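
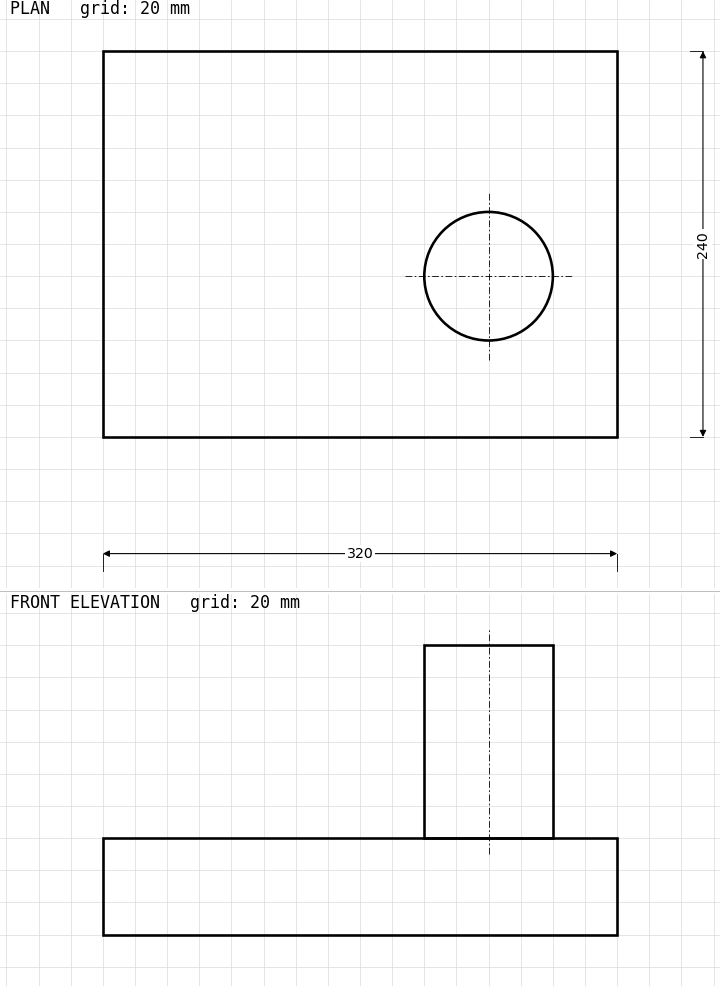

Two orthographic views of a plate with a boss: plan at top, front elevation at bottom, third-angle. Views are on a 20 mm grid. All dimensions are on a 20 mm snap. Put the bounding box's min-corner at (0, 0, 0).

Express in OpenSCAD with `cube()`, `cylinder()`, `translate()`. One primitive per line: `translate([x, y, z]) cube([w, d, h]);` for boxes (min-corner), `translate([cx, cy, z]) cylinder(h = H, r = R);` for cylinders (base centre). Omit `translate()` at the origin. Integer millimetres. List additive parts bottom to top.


cube([320, 240, 60]);
translate([240, 100, 60]) cylinder(h = 120, r = 40);


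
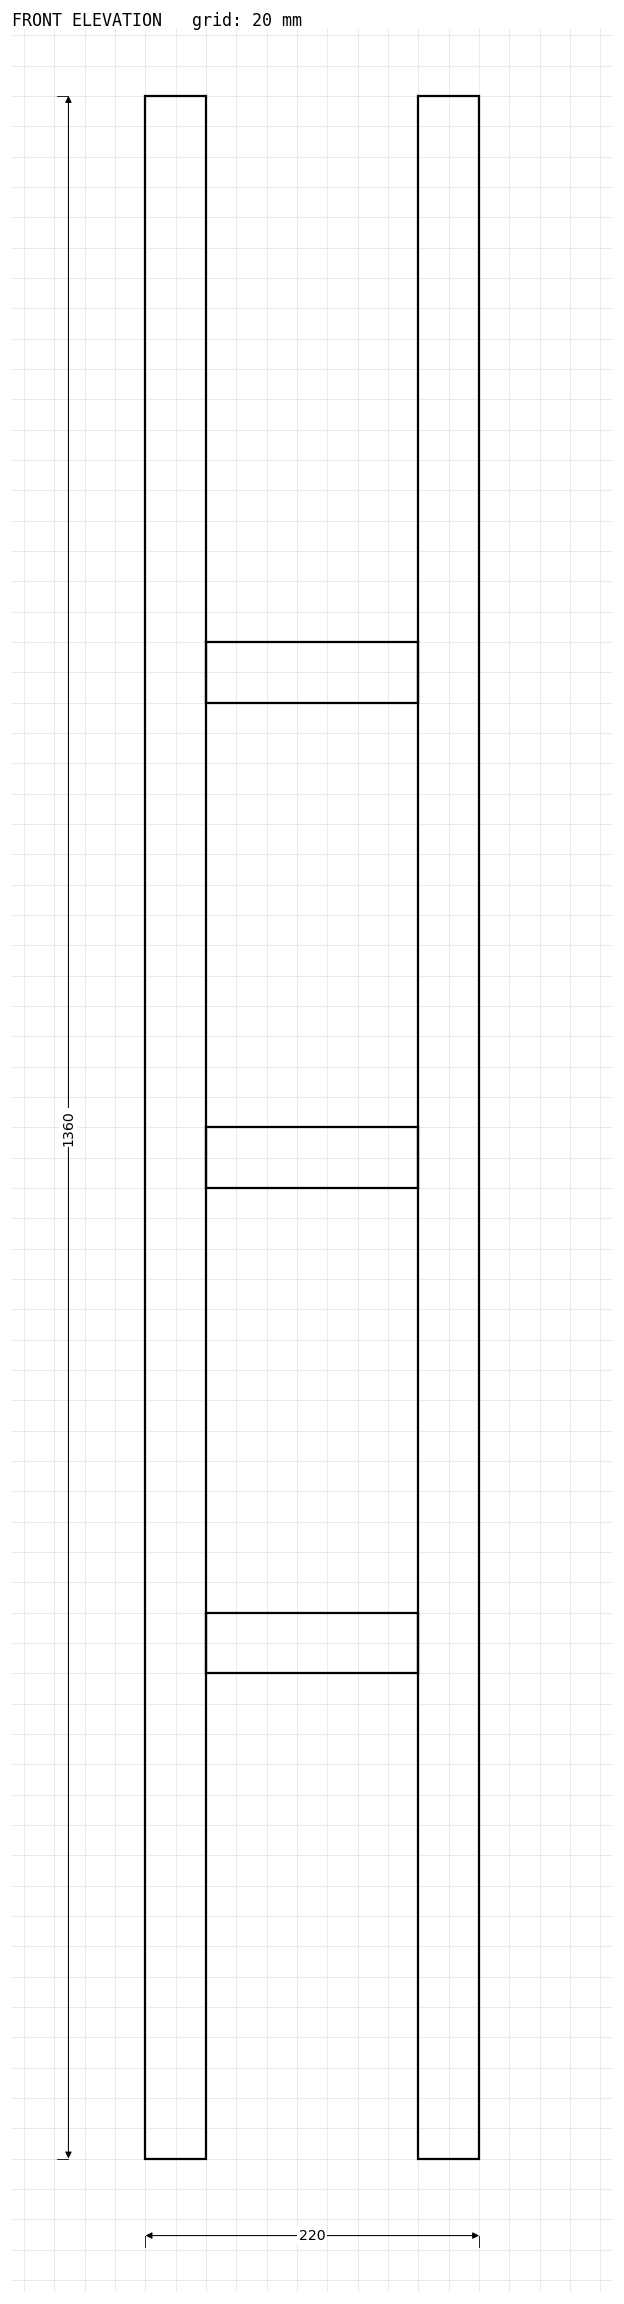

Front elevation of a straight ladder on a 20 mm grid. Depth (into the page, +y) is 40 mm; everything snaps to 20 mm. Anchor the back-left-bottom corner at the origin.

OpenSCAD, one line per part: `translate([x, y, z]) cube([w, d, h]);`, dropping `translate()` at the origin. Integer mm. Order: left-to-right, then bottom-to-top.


cube([40, 40, 1360]);
translate([40, 0, 320]) cube([140, 40, 40]);
translate([40, 0, 640]) cube([140, 40, 40]);
translate([40, 0, 960]) cube([140, 40, 40]);
translate([180, 0, 0]) cube([40, 40, 1360]);


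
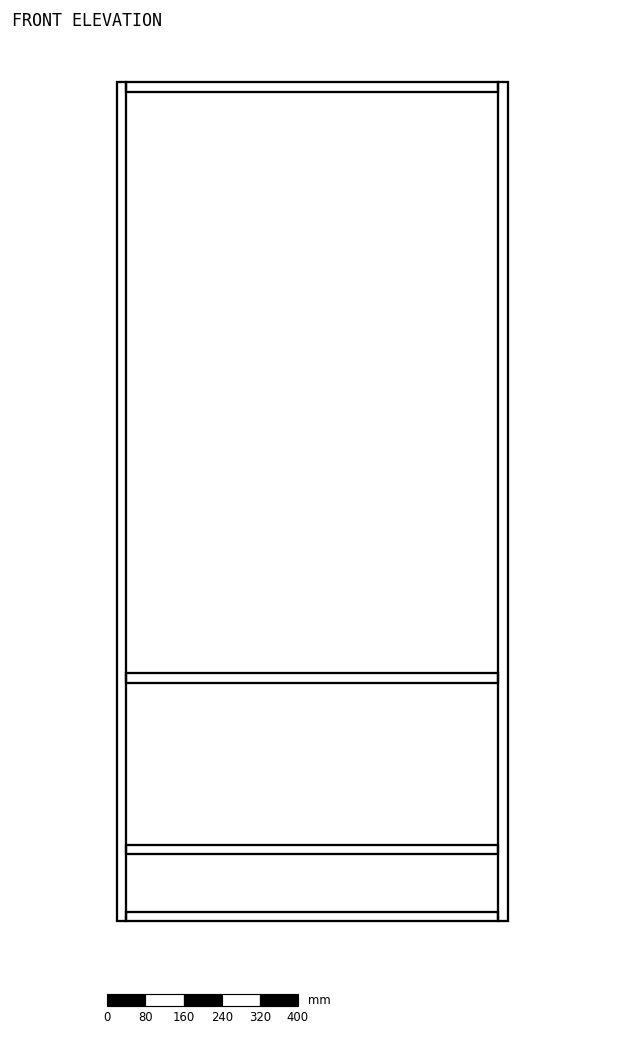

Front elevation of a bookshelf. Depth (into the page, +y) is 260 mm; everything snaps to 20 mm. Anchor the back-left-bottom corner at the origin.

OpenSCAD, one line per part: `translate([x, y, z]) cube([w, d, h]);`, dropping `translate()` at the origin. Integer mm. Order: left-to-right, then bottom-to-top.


cube([20, 260, 1760]);
translate([20, 0, 0]) cube([780, 260, 20]);
translate([20, 0, 140]) cube([780, 260, 20]);
translate([20, 0, 500]) cube([780, 260, 20]);
translate([20, 0, 1740]) cube([780, 260, 20]);
translate([800, 0, 0]) cube([20, 260, 1760]);


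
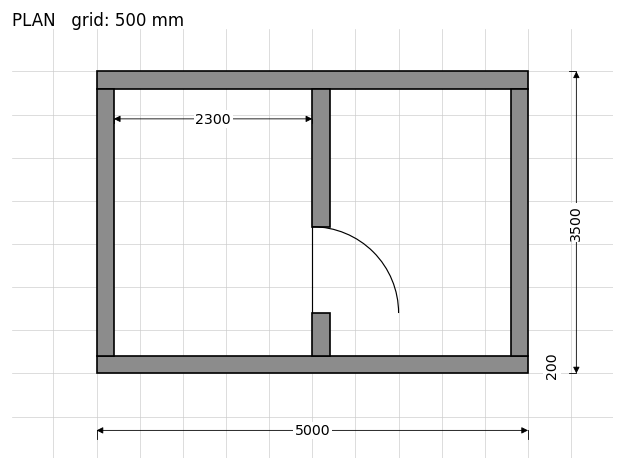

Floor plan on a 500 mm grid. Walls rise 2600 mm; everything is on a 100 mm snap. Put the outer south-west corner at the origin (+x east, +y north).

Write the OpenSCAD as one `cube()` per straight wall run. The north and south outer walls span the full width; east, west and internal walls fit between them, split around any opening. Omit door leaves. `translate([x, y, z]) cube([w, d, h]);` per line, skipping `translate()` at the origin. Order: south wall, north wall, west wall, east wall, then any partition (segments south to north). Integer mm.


cube([5000, 200, 2600]);
translate([0, 3300, 0]) cube([5000, 200, 2600]);
translate([0, 200, 0]) cube([200, 3100, 2600]);
translate([4800, 200, 0]) cube([200, 3100, 2600]);
translate([2500, 200, 0]) cube([200, 500, 2600]);
translate([2500, 1700, 0]) cube([200, 1600, 2600]);


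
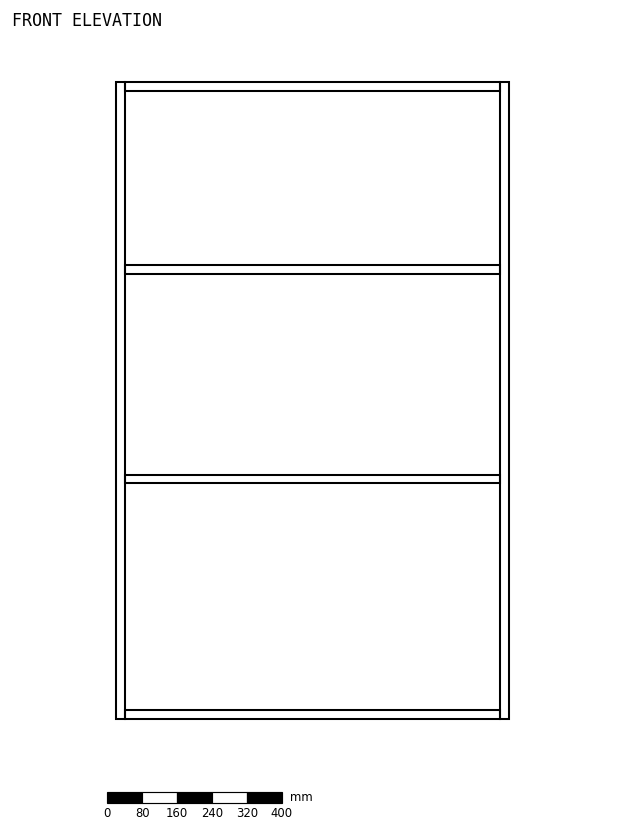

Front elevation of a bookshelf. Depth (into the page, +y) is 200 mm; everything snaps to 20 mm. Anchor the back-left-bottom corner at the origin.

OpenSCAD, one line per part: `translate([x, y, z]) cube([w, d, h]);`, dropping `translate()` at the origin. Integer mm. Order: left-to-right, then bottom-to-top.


cube([20, 200, 1460]);
translate([20, 0, 0]) cube([860, 200, 20]);
translate([20, 0, 540]) cube([860, 200, 20]);
translate([20, 0, 1020]) cube([860, 200, 20]);
translate([20, 0, 1440]) cube([860, 200, 20]);
translate([880, 0, 0]) cube([20, 200, 1460]);


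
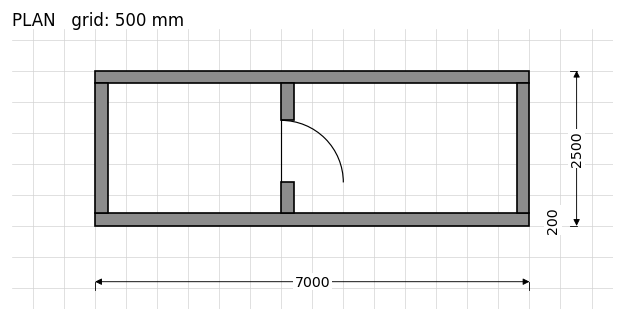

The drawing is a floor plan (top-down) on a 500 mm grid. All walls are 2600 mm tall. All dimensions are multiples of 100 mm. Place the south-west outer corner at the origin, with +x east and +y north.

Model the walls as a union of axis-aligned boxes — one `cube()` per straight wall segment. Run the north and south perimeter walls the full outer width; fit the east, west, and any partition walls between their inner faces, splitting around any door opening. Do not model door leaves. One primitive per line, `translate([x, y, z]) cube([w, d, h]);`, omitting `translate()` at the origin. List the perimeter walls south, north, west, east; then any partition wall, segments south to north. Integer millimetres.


cube([7000, 200, 2600]);
translate([0, 2300, 0]) cube([7000, 200, 2600]);
translate([0, 200, 0]) cube([200, 2100, 2600]);
translate([6800, 200, 0]) cube([200, 2100, 2600]);
translate([3000, 200, 0]) cube([200, 500, 2600]);
translate([3000, 1700, 0]) cube([200, 600, 2600]);


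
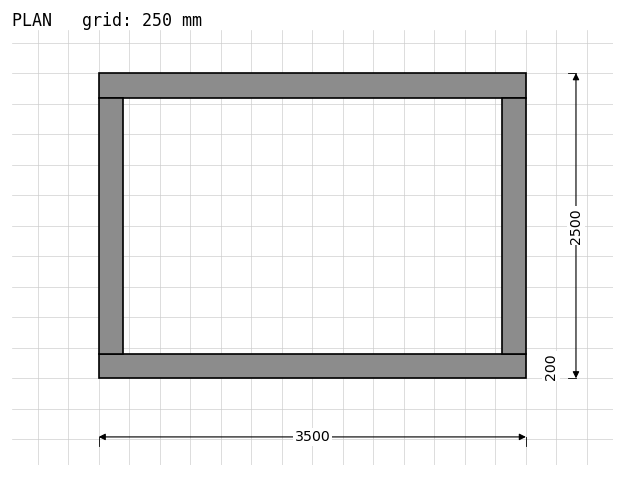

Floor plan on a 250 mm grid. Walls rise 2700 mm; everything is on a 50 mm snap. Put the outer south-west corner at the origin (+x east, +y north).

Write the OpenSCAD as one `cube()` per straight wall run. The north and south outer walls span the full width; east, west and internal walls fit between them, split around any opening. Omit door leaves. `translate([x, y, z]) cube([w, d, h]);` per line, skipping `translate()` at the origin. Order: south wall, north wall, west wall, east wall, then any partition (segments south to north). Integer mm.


cube([3500, 200, 2700]);
translate([0, 2300, 0]) cube([3500, 200, 2700]);
translate([0, 200, 0]) cube([200, 2100, 2700]);
translate([3300, 200, 0]) cube([200, 2100, 2700]);


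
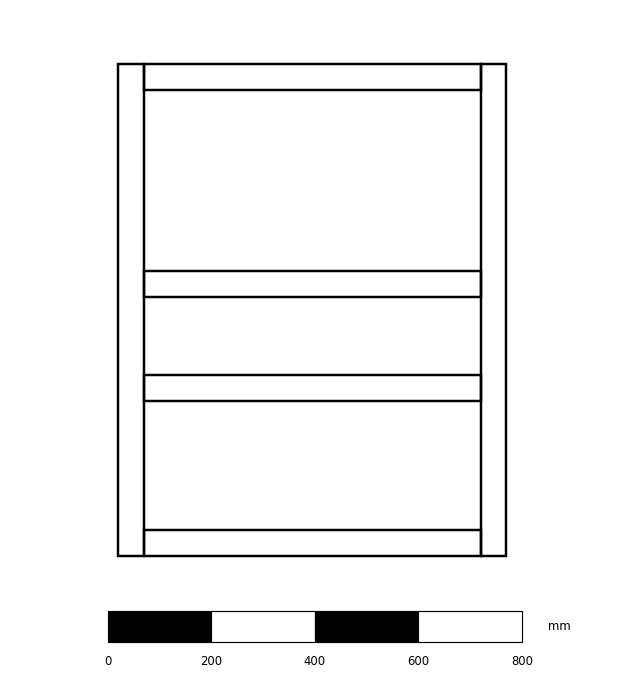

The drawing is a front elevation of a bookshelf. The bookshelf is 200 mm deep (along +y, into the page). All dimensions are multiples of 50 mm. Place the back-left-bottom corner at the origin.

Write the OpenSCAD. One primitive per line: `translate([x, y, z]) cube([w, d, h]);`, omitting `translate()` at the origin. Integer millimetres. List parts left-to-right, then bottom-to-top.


cube([50, 200, 950]);
translate([50, 0, 0]) cube([650, 200, 50]);
translate([50, 0, 300]) cube([650, 200, 50]);
translate([50, 0, 500]) cube([650, 200, 50]);
translate([50, 0, 900]) cube([650, 200, 50]);
translate([700, 0, 0]) cube([50, 200, 950]);


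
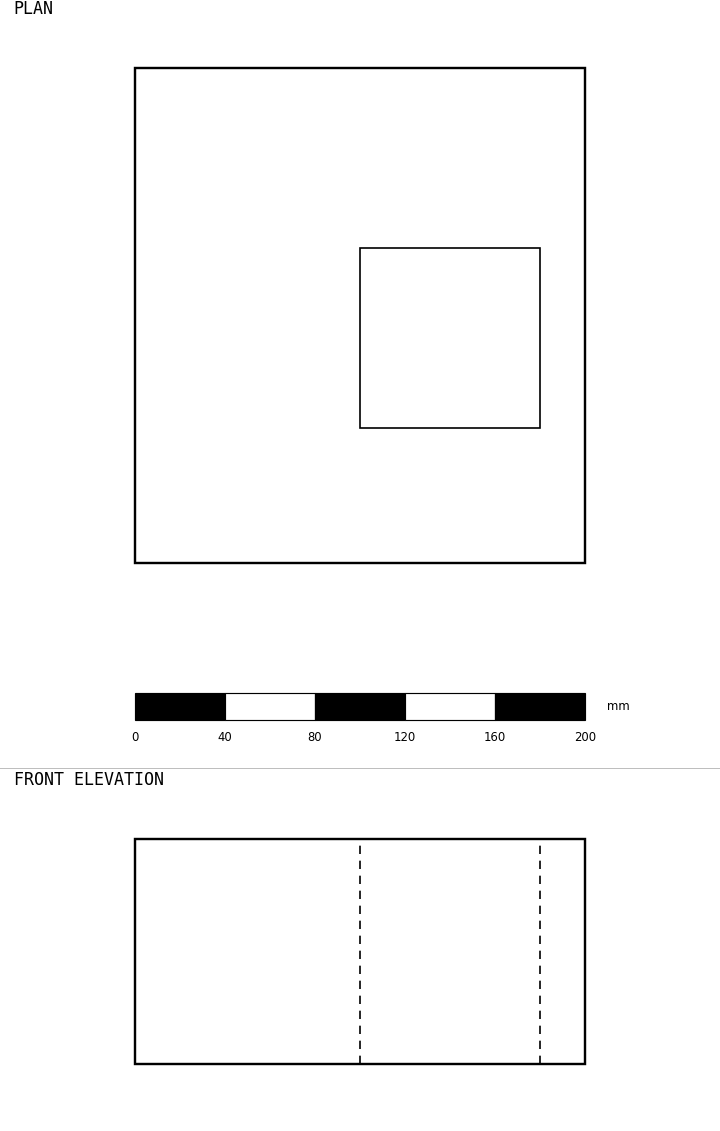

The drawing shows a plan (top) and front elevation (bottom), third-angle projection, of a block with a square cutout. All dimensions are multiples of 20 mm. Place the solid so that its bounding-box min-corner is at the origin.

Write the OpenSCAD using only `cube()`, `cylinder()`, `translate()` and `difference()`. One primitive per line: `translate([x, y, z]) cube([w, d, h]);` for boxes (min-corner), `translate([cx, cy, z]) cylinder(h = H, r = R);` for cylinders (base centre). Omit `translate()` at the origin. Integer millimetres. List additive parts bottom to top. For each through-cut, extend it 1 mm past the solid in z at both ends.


difference() {
  cube([200, 220, 100]);
  translate([100, 60, -1]) cube([80, 80, 102]);
}


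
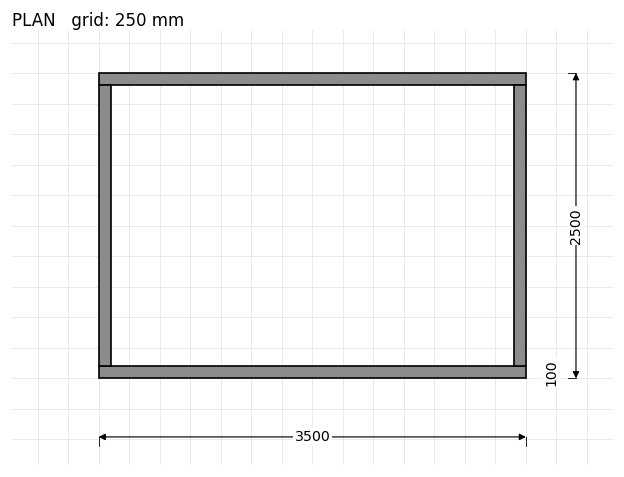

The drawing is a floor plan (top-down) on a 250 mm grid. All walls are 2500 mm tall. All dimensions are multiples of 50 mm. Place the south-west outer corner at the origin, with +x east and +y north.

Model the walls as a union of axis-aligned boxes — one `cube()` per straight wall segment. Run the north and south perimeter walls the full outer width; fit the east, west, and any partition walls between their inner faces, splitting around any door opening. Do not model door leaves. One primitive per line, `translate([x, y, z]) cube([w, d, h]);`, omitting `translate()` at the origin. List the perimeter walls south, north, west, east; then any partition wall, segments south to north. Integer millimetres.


cube([3500, 100, 2500]);
translate([0, 2400, 0]) cube([3500, 100, 2500]);
translate([0, 100, 0]) cube([100, 2300, 2500]);
translate([3400, 100, 0]) cube([100, 2300, 2500]);


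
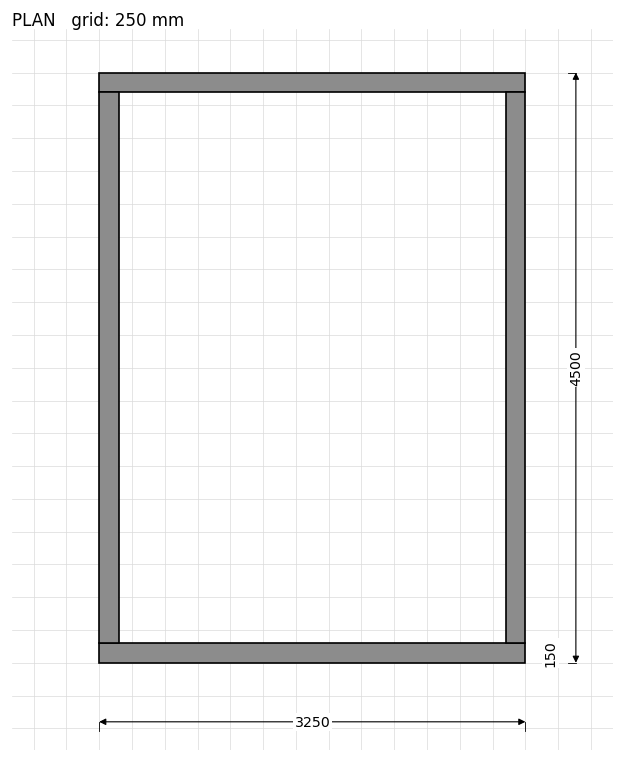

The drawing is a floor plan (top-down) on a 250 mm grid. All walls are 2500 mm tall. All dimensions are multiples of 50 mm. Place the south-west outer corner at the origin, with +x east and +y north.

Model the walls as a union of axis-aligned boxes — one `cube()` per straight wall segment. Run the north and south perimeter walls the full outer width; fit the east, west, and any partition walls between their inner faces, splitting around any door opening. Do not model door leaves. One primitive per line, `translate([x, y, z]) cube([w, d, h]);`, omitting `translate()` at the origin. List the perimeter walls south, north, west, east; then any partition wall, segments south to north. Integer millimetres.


cube([3250, 150, 2500]);
translate([0, 4350, 0]) cube([3250, 150, 2500]);
translate([0, 150, 0]) cube([150, 4200, 2500]);
translate([3100, 150, 0]) cube([150, 4200, 2500]);


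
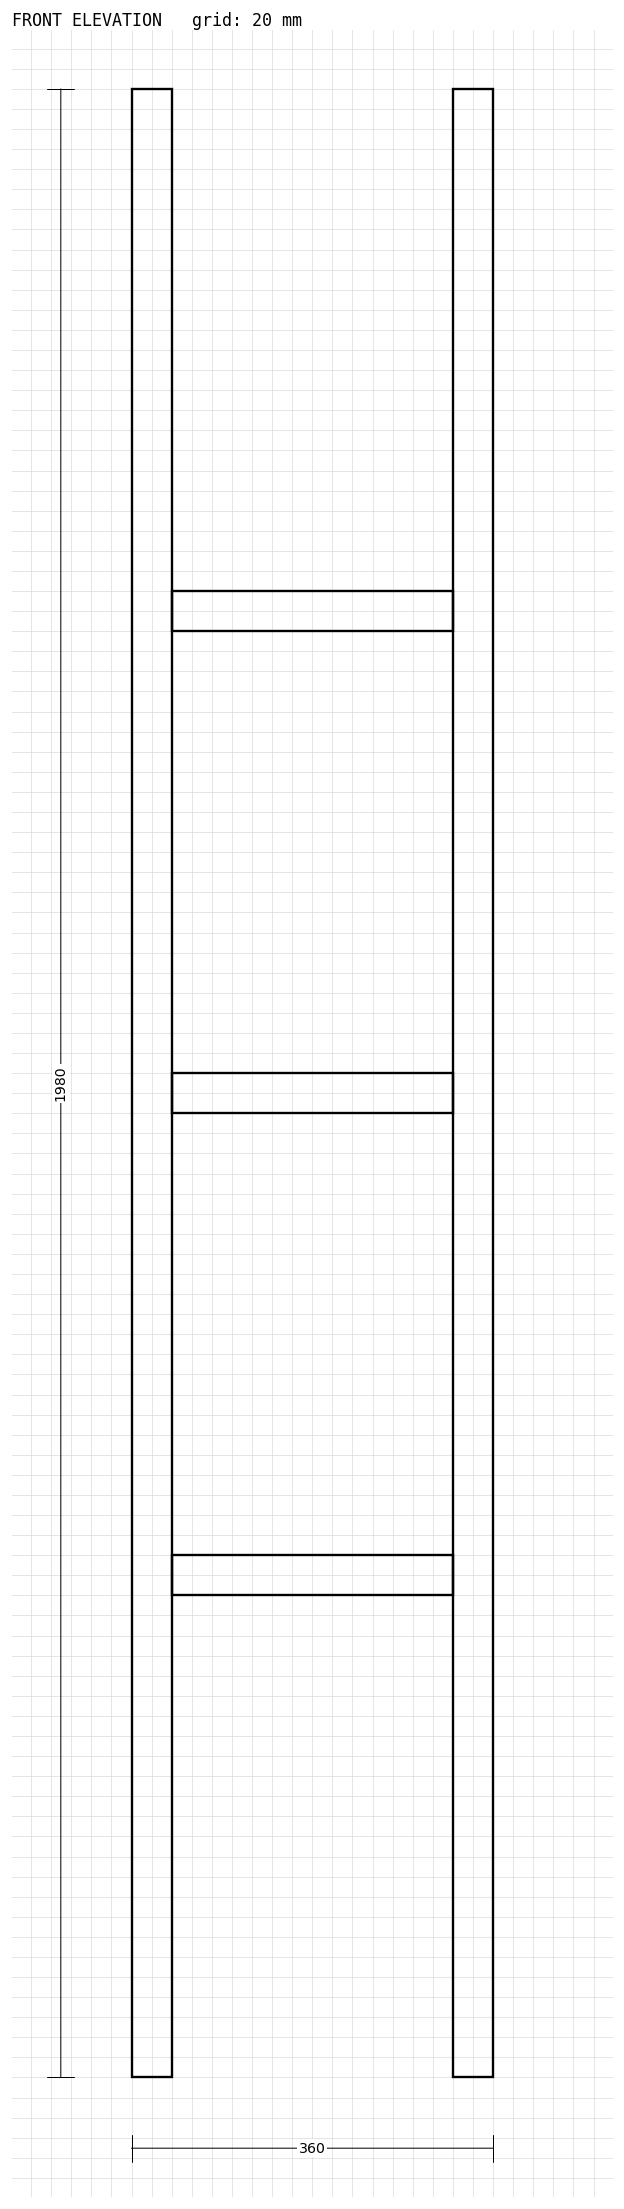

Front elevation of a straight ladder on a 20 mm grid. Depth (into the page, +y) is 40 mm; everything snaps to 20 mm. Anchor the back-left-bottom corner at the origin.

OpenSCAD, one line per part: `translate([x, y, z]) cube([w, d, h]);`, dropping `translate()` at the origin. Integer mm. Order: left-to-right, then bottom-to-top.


cube([40, 40, 1980]);
translate([40, 0, 480]) cube([280, 40, 40]);
translate([40, 0, 960]) cube([280, 40, 40]);
translate([40, 0, 1440]) cube([280, 40, 40]);
translate([320, 0, 0]) cube([40, 40, 1980]);


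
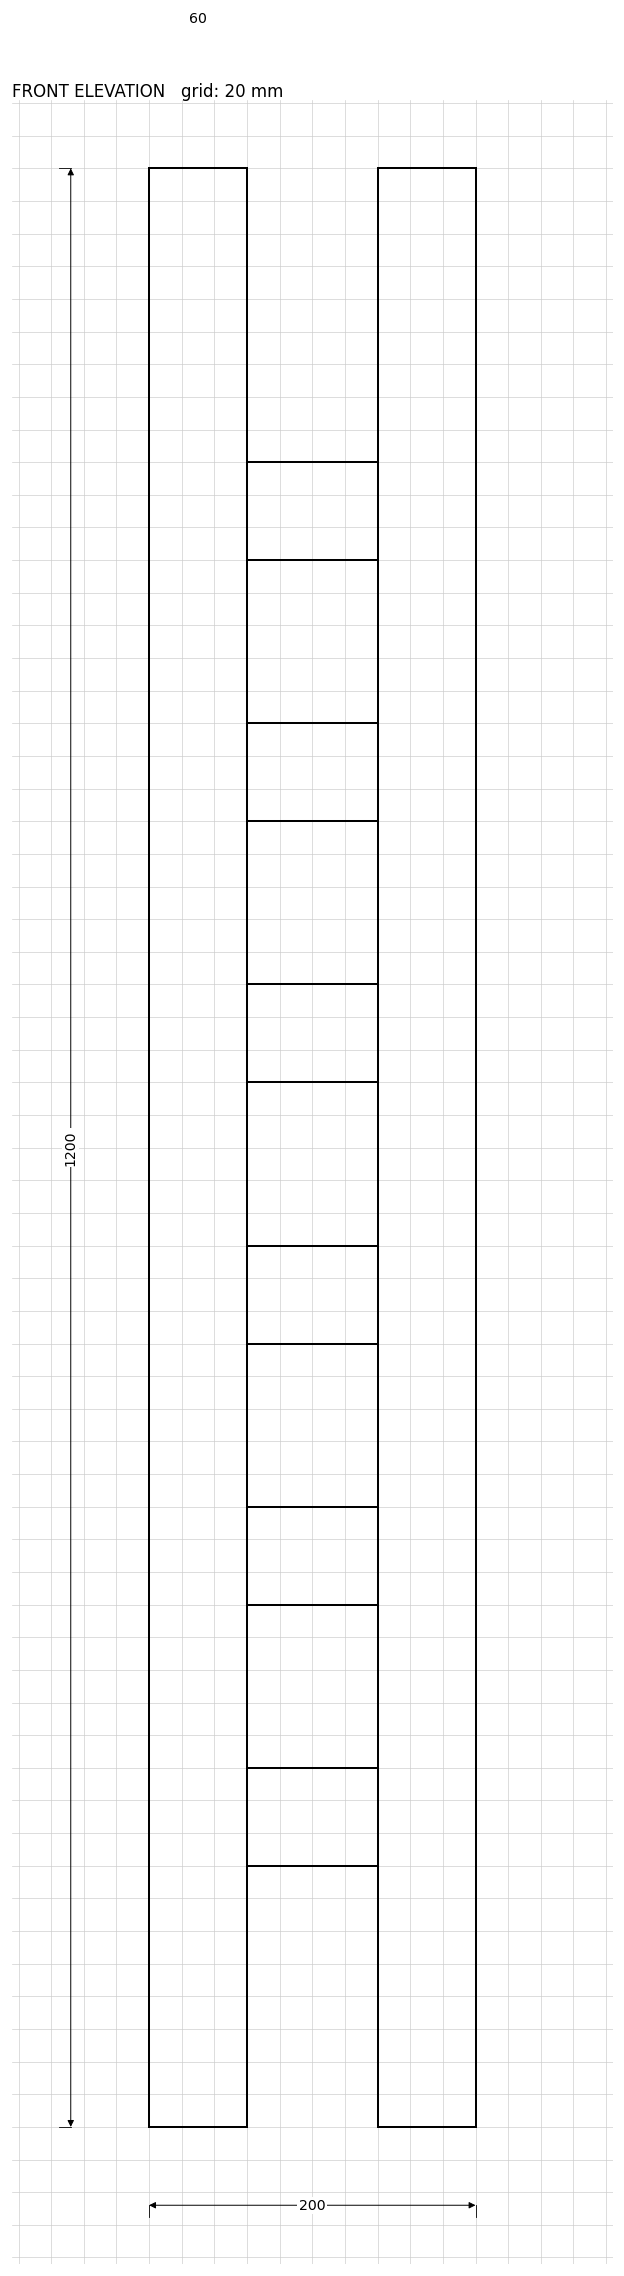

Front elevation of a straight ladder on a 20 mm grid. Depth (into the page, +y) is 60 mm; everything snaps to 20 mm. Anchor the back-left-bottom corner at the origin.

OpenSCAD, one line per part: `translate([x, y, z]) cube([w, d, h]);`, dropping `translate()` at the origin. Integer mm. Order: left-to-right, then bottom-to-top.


cube([60, 60, 1200]);
translate([60, 0, 160]) cube([80, 60, 60]);
translate([60, 0, 320]) cube([80, 60, 60]);
translate([60, 0, 480]) cube([80, 60, 60]);
translate([60, 0, 640]) cube([80, 60, 60]);
translate([60, 0, 800]) cube([80, 60, 60]);
translate([60, 0, 960]) cube([80, 60, 60]);
translate([140, 0, 0]) cube([60, 60, 1200]);


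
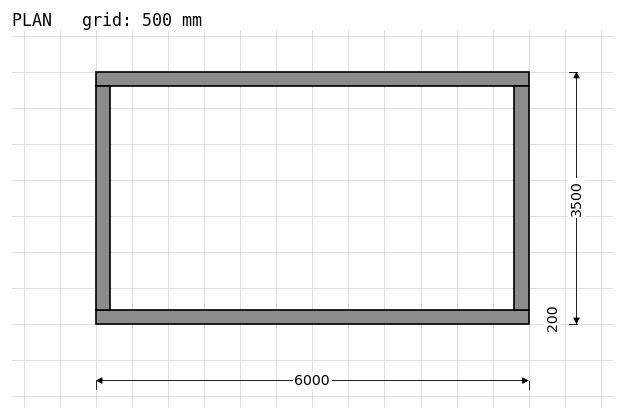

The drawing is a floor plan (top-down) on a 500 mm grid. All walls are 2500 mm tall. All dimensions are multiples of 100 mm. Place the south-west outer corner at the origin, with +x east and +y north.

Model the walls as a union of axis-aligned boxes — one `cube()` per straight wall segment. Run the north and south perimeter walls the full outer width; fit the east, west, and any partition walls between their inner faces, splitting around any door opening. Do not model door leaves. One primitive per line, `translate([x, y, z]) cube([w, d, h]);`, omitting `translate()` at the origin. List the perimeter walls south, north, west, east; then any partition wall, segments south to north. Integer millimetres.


cube([6000, 200, 2500]);
translate([0, 3300, 0]) cube([6000, 200, 2500]);
translate([0, 200, 0]) cube([200, 3100, 2500]);
translate([5800, 200, 0]) cube([200, 3100, 2500]);


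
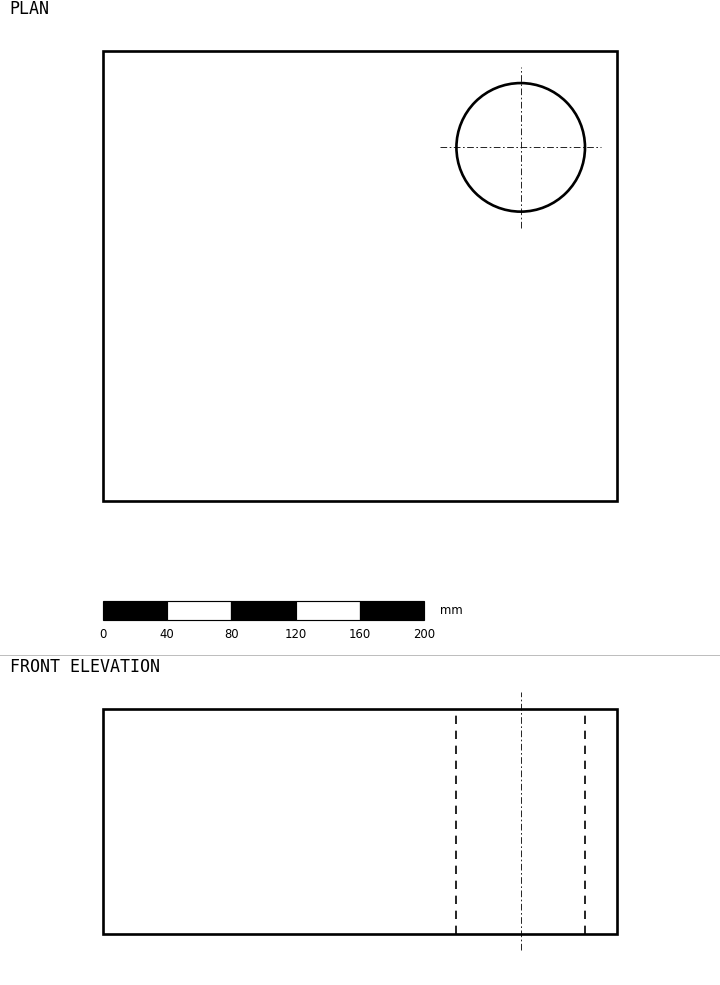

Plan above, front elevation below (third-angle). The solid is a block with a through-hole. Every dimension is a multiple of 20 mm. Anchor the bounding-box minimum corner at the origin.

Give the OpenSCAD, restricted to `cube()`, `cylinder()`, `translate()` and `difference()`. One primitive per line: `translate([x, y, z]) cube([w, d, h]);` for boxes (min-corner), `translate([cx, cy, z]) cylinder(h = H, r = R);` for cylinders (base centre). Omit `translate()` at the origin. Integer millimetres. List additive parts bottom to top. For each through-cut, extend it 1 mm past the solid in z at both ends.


difference() {
  cube([320, 280, 140]);
  translate([260, 220, -1]) cylinder(h = 142, r = 40);
}


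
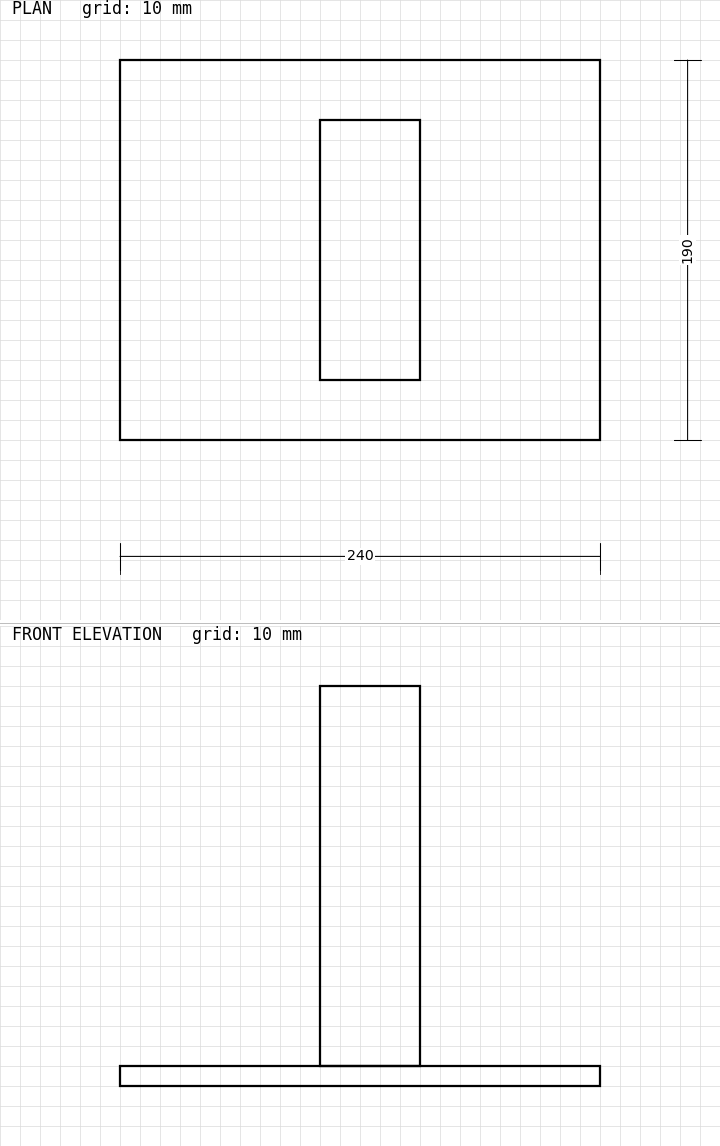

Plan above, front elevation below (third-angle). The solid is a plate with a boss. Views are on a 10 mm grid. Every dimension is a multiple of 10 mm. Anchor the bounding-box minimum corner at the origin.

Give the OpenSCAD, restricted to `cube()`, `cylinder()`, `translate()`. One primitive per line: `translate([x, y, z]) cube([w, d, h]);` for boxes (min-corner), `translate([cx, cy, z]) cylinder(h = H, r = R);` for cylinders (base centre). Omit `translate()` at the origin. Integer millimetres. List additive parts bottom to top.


cube([240, 190, 10]);
translate([100, 30, 10]) cube([50, 130, 190]);


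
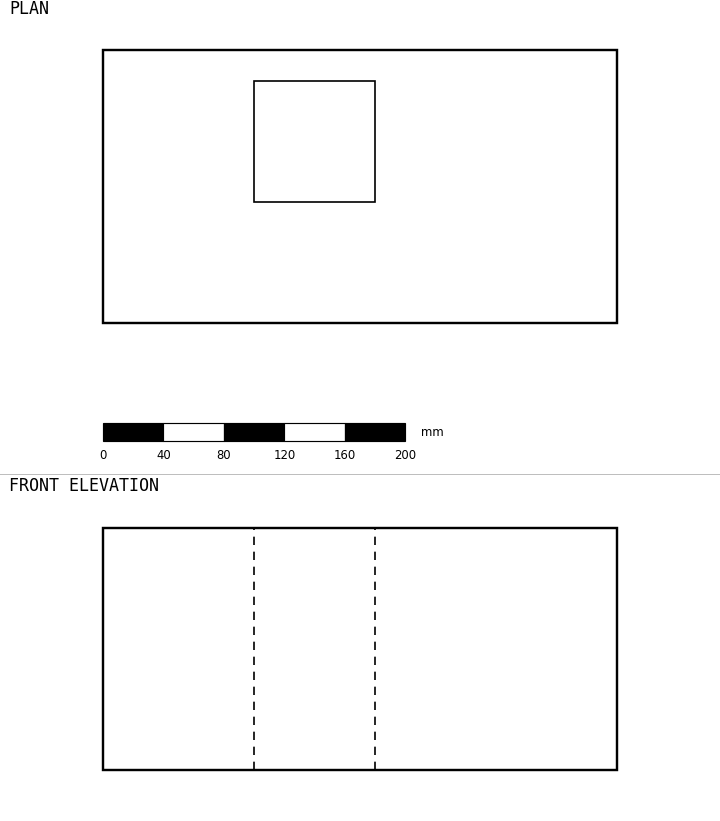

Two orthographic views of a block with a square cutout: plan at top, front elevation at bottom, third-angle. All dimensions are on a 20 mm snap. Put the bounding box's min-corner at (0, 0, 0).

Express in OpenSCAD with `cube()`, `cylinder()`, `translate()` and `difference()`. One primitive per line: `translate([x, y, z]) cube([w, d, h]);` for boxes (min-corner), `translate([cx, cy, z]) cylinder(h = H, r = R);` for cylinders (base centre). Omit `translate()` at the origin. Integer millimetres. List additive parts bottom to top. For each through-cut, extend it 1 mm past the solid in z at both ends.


difference() {
  cube([340, 180, 160]);
  translate([100, 80, -1]) cube([80, 80, 162]);
}


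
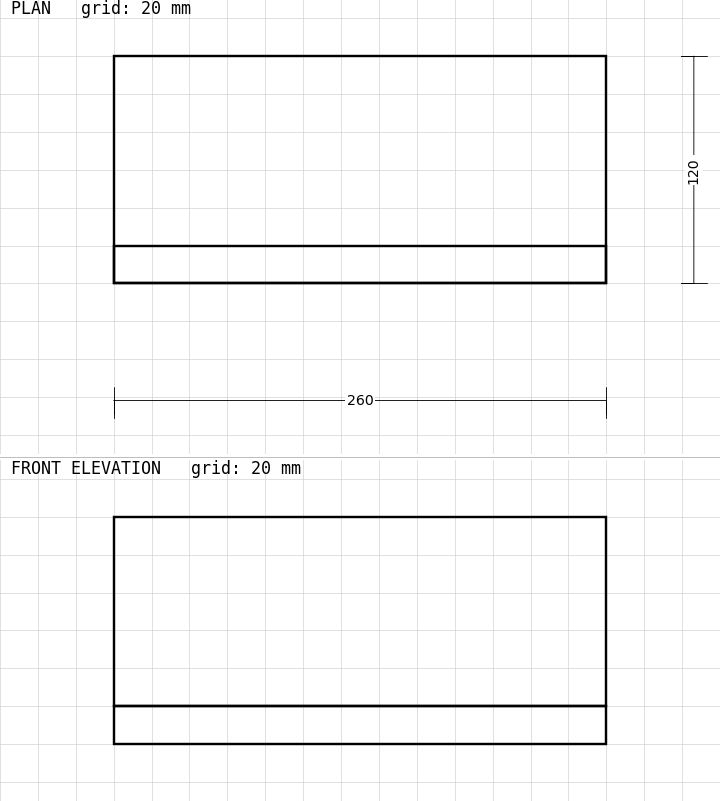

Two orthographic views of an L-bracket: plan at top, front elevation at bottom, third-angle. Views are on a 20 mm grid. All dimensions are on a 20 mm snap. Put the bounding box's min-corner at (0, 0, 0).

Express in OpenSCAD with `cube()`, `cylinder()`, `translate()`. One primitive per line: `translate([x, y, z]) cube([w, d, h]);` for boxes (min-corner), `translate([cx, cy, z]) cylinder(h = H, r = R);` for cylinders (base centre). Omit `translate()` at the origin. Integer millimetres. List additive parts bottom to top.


cube([260, 120, 20]);
translate([0, 0, 20]) cube([260, 20, 100]);


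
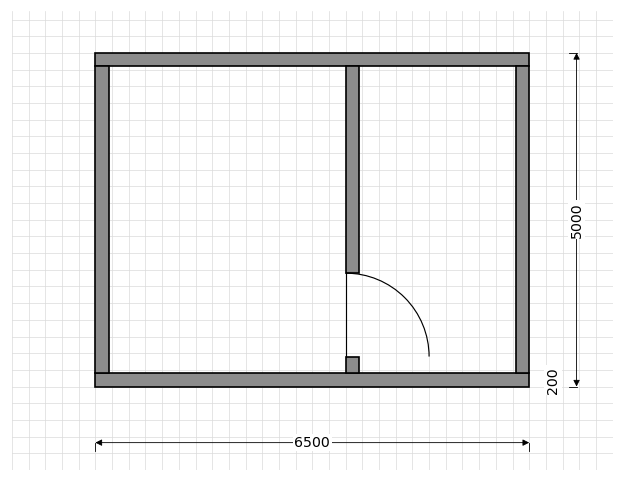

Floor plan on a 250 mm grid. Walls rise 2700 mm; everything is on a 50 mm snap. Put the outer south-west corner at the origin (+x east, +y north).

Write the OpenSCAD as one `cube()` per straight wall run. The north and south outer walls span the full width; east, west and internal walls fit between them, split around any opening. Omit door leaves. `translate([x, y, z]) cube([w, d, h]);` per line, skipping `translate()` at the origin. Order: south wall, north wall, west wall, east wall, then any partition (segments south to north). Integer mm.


cube([6500, 200, 2700]);
translate([0, 4800, 0]) cube([6500, 200, 2700]);
translate([0, 200, 0]) cube([200, 4600, 2700]);
translate([6300, 200, 0]) cube([200, 4600, 2700]);
translate([3750, 200, 0]) cube([200, 250, 2700]);
translate([3750, 1700, 0]) cube([200, 3100, 2700]);


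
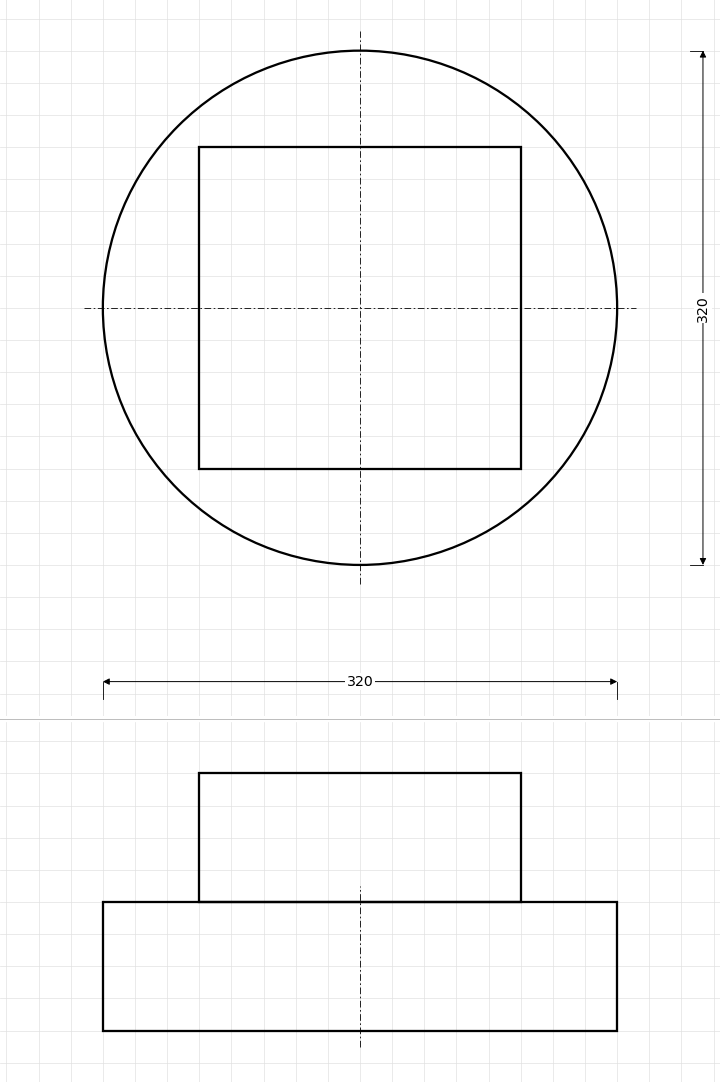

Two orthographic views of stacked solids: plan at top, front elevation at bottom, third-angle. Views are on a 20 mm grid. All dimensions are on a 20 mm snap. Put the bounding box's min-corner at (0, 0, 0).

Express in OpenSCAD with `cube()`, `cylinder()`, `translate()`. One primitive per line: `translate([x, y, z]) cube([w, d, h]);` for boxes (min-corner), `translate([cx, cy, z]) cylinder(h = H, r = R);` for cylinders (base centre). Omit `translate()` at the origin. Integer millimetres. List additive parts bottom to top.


translate([160, 160, 0]) cylinder(h = 80, r = 160);
translate([60, 60, 80]) cube([200, 200, 80]);


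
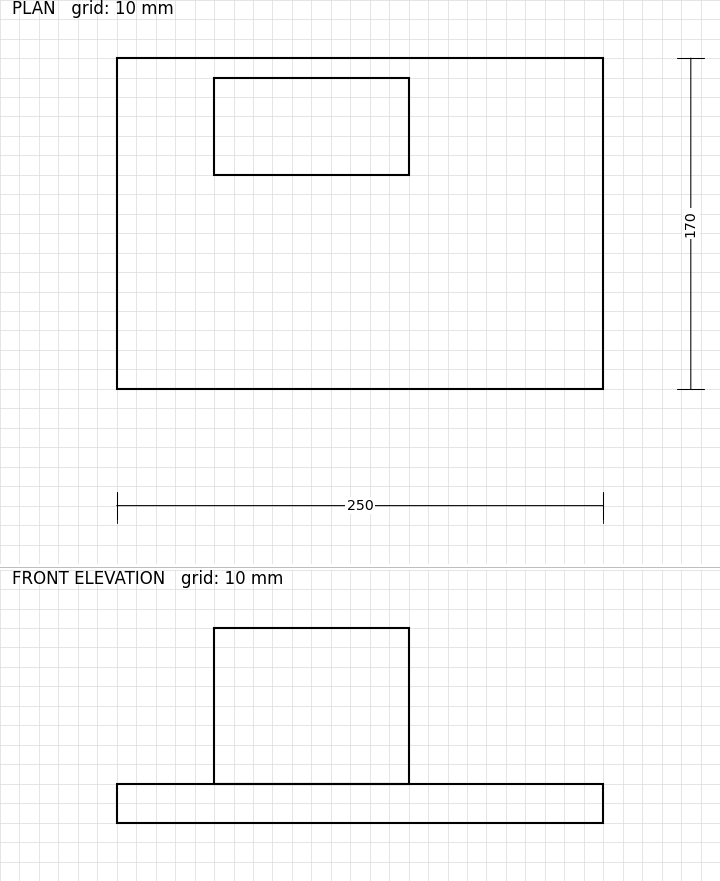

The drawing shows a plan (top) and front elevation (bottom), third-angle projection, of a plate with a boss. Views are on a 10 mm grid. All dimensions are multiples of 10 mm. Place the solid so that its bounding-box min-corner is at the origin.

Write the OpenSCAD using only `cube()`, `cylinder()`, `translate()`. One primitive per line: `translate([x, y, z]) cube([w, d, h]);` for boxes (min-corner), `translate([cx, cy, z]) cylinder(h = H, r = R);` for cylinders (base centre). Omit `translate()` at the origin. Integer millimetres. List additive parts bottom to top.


cube([250, 170, 20]);
translate([50, 110, 20]) cube([100, 50, 80]);


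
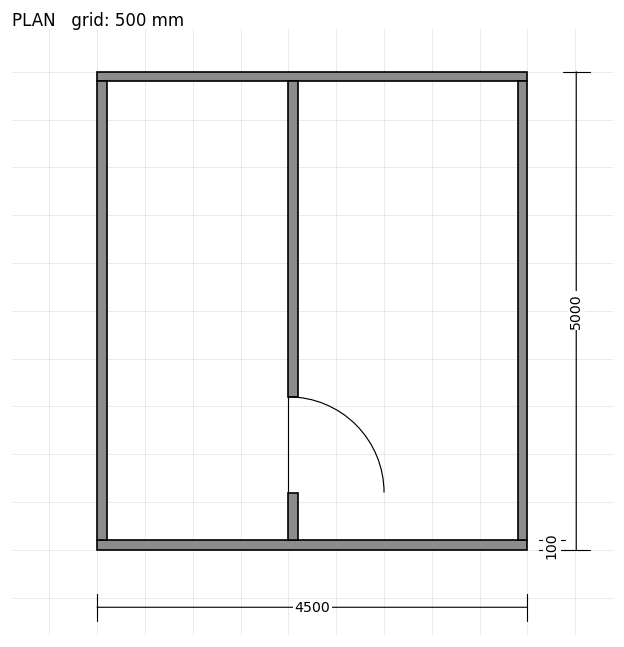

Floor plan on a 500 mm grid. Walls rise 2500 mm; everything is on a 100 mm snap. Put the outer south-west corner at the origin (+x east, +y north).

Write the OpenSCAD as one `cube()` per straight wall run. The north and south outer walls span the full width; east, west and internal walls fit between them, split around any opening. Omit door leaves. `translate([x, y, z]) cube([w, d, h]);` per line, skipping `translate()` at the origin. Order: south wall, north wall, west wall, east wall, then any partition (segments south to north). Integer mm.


cube([4500, 100, 2500]);
translate([0, 4900, 0]) cube([4500, 100, 2500]);
translate([0, 100, 0]) cube([100, 4800, 2500]);
translate([4400, 100, 0]) cube([100, 4800, 2500]);
translate([2000, 100, 0]) cube([100, 500, 2500]);
translate([2000, 1600, 0]) cube([100, 3300, 2500]);


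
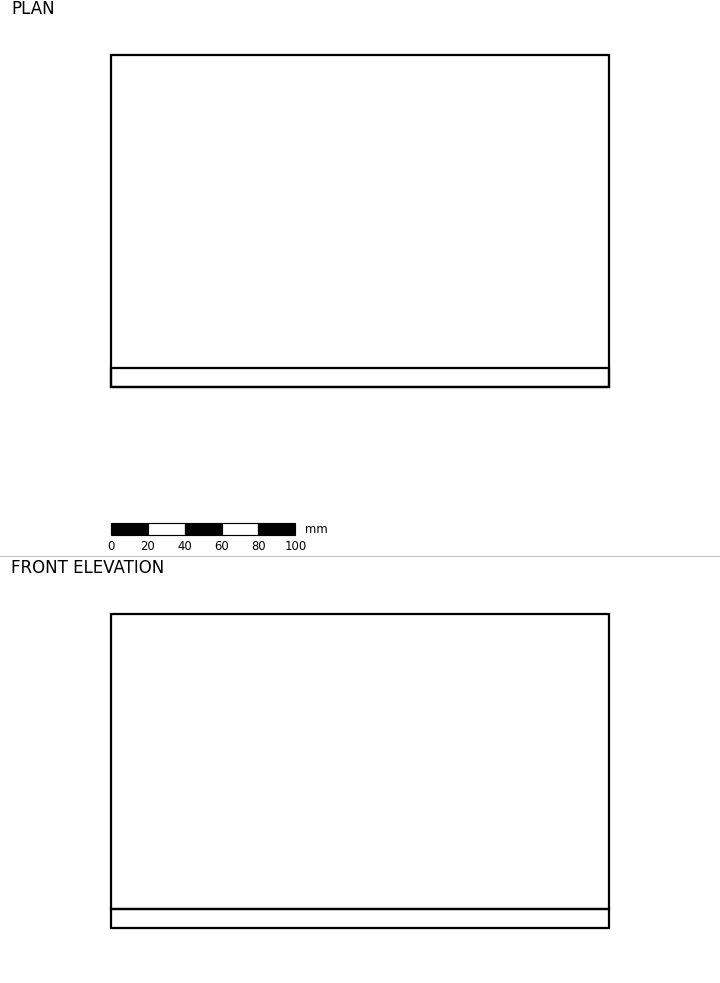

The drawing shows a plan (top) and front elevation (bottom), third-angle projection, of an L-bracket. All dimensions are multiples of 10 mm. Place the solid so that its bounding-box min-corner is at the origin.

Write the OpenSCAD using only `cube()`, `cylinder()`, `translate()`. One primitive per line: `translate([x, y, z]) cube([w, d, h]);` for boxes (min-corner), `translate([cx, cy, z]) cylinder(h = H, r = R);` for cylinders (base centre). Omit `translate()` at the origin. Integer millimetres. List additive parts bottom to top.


cube([270, 180, 10]);
translate([0, 0, 10]) cube([270, 10, 160]);


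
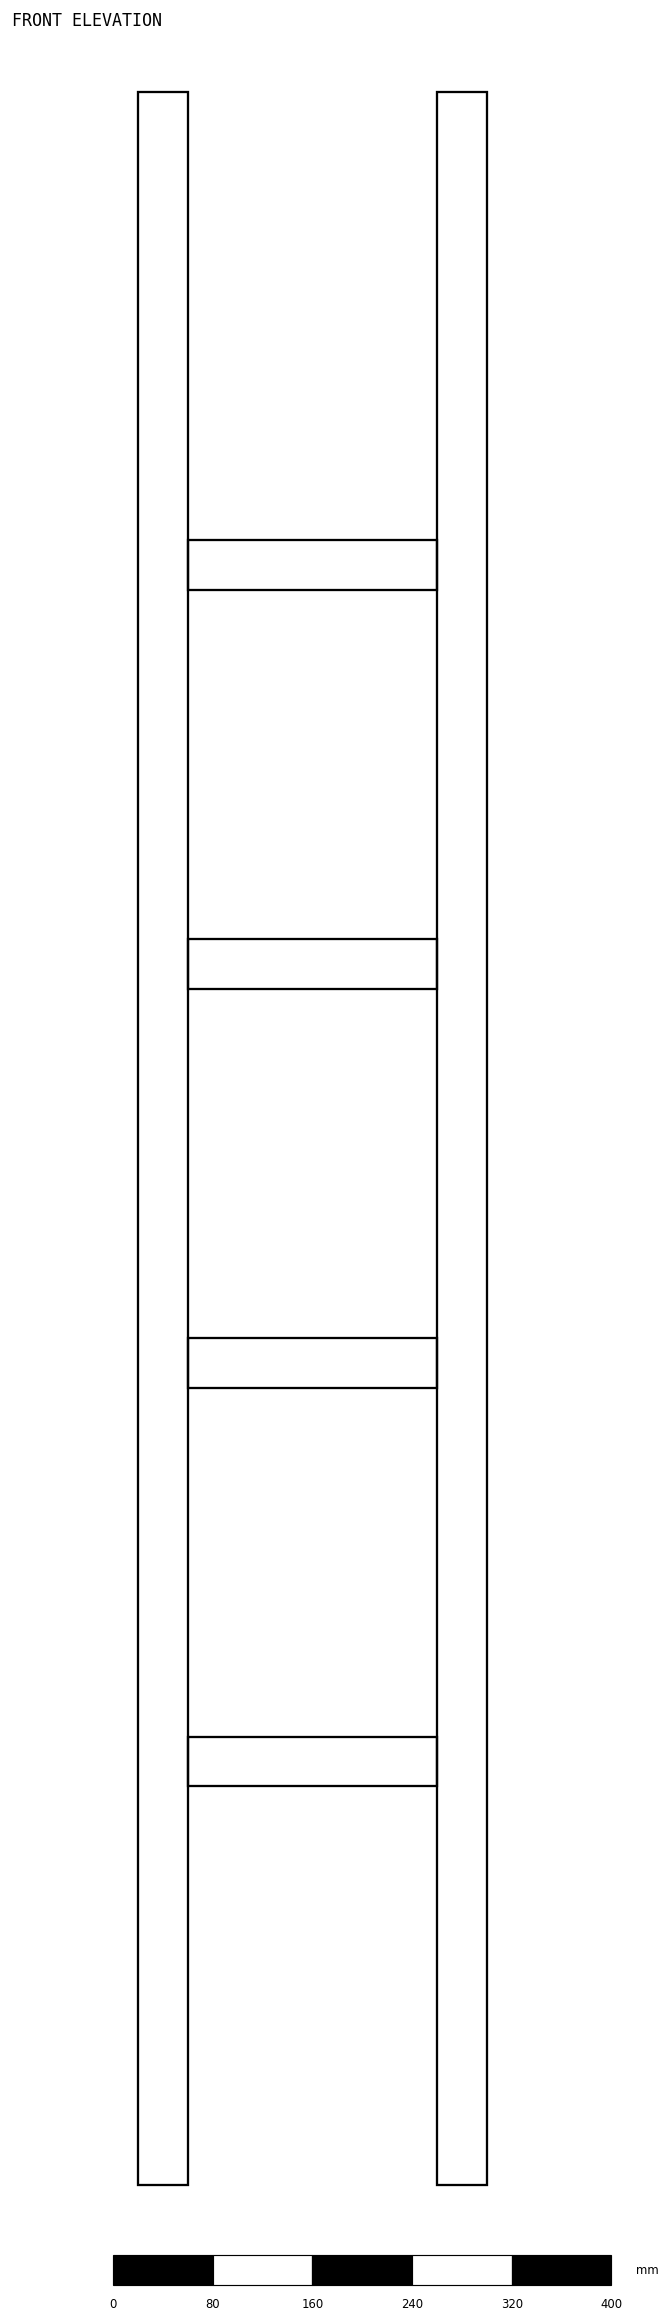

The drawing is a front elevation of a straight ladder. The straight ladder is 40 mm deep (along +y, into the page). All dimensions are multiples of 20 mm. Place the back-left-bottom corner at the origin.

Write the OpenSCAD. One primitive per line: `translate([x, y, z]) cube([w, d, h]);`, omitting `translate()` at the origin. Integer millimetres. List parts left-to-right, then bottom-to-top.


cube([40, 40, 1680]);
translate([40, 0, 320]) cube([200, 40, 40]);
translate([40, 0, 640]) cube([200, 40, 40]);
translate([40, 0, 960]) cube([200, 40, 40]);
translate([40, 0, 1280]) cube([200, 40, 40]);
translate([240, 0, 0]) cube([40, 40, 1680]);


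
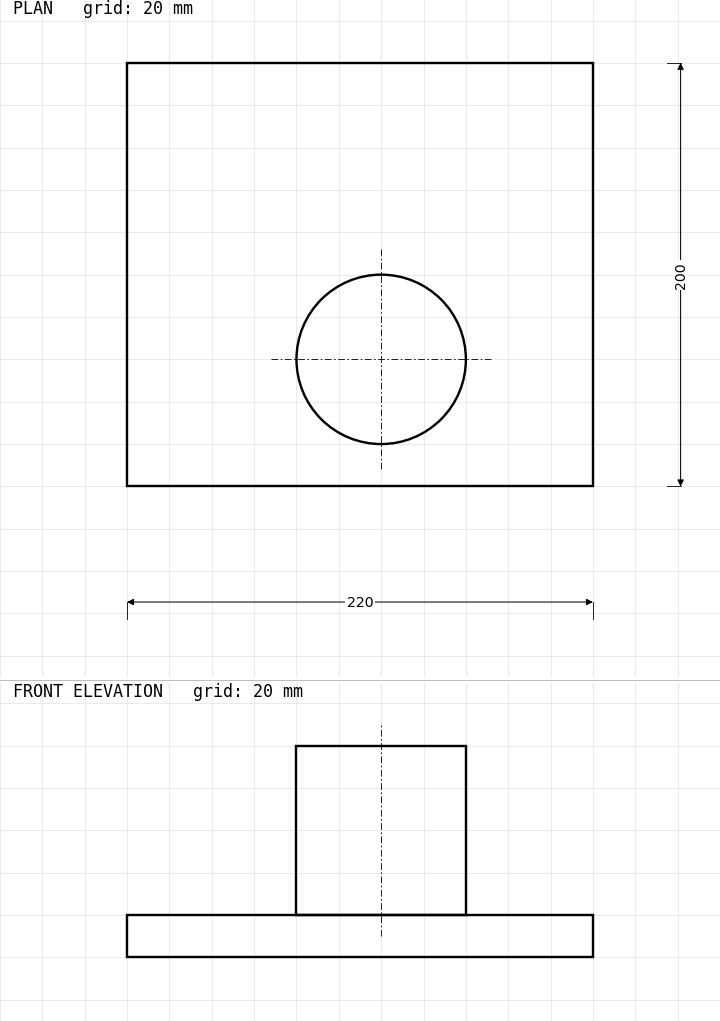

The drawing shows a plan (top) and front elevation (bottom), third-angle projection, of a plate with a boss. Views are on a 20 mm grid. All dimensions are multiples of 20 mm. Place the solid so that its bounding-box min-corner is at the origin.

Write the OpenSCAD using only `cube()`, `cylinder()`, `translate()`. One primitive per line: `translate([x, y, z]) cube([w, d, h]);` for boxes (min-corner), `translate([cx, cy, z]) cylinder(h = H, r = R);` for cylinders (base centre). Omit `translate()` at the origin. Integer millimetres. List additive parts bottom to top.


cube([220, 200, 20]);
translate([120, 60, 20]) cylinder(h = 80, r = 40);


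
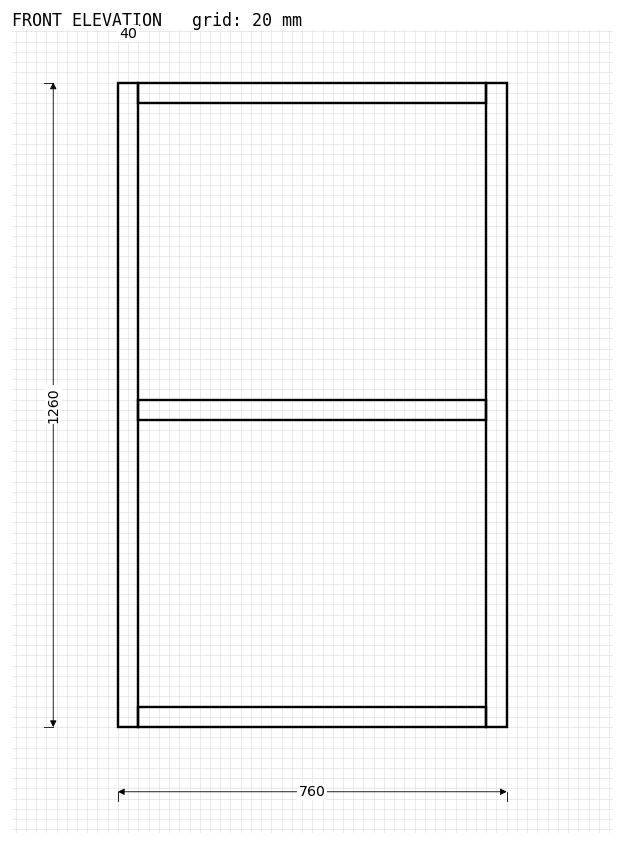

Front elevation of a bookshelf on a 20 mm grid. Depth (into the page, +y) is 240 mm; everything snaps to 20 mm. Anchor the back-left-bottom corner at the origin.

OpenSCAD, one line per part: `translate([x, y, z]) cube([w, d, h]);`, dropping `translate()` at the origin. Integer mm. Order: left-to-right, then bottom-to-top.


cube([40, 240, 1260]);
translate([40, 0, 0]) cube([680, 240, 40]);
translate([40, 0, 600]) cube([680, 240, 40]);
translate([40, 0, 1220]) cube([680, 240, 40]);
translate([720, 0, 0]) cube([40, 240, 1260]);


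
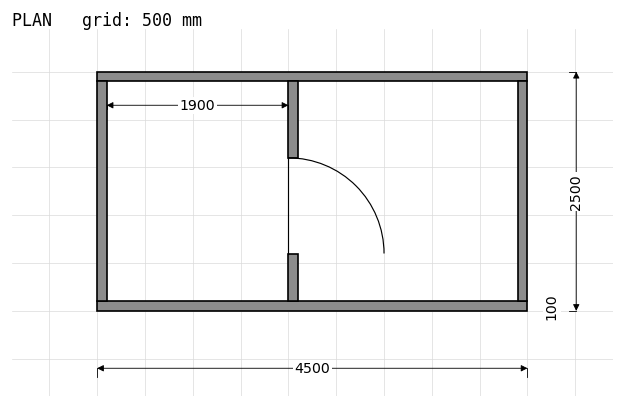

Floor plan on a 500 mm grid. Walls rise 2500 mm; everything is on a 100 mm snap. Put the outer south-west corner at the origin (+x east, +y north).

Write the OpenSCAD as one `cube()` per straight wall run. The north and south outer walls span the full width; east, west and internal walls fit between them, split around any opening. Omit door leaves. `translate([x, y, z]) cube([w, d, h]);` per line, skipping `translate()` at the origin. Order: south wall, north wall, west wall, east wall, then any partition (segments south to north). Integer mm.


cube([4500, 100, 2500]);
translate([0, 2400, 0]) cube([4500, 100, 2500]);
translate([0, 100, 0]) cube([100, 2300, 2500]);
translate([4400, 100, 0]) cube([100, 2300, 2500]);
translate([2000, 100, 0]) cube([100, 500, 2500]);
translate([2000, 1600, 0]) cube([100, 800, 2500]);


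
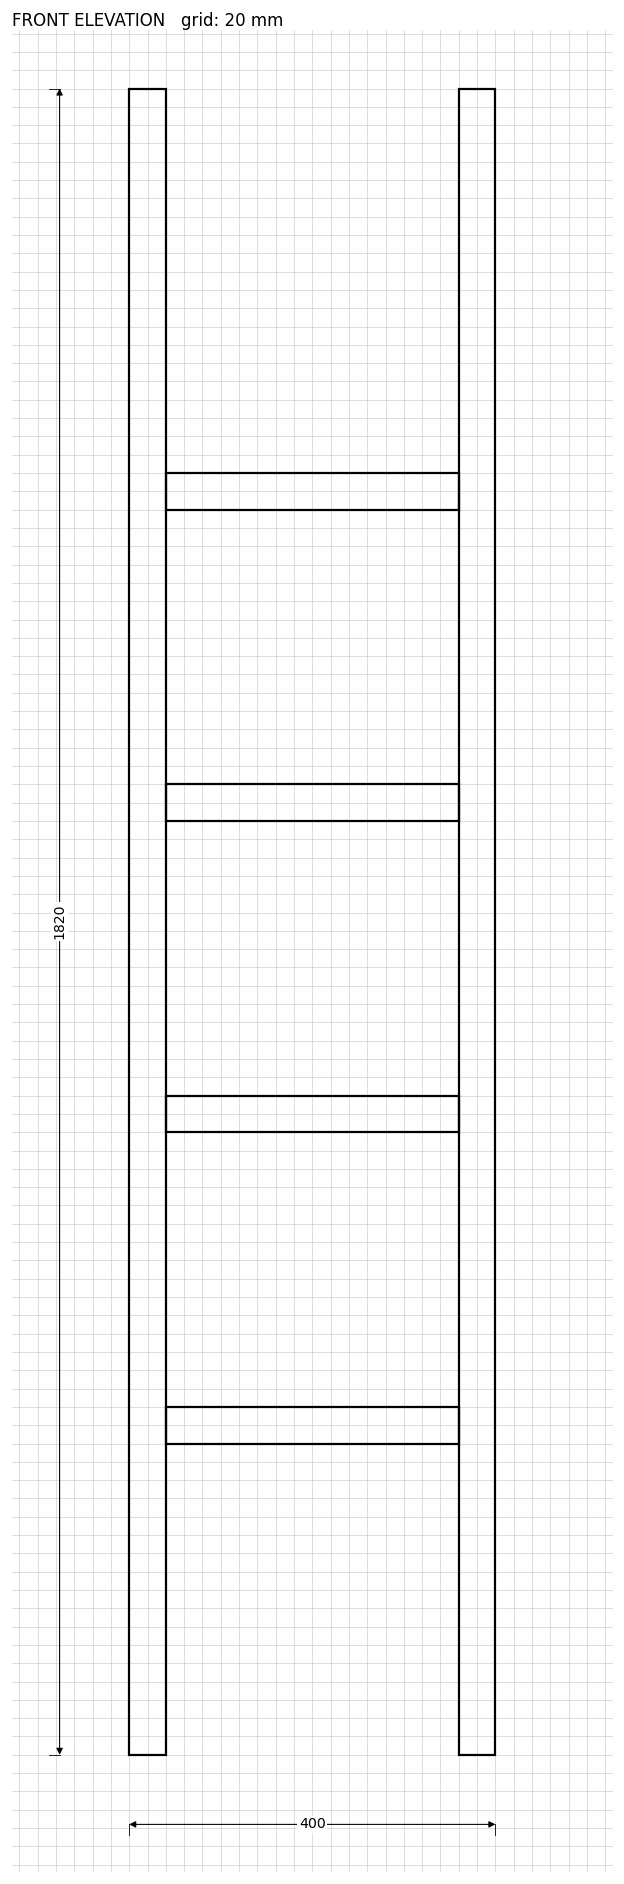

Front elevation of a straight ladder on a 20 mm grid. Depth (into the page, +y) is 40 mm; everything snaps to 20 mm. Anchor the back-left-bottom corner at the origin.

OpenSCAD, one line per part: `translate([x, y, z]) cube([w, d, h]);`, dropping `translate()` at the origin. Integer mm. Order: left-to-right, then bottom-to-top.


cube([40, 40, 1820]);
translate([40, 0, 340]) cube([320, 40, 40]);
translate([40, 0, 680]) cube([320, 40, 40]);
translate([40, 0, 1020]) cube([320, 40, 40]);
translate([40, 0, 1360]) cube([320, 40, 40]);
translate([360, 0, 0]) cube([40, 40, 1820]);


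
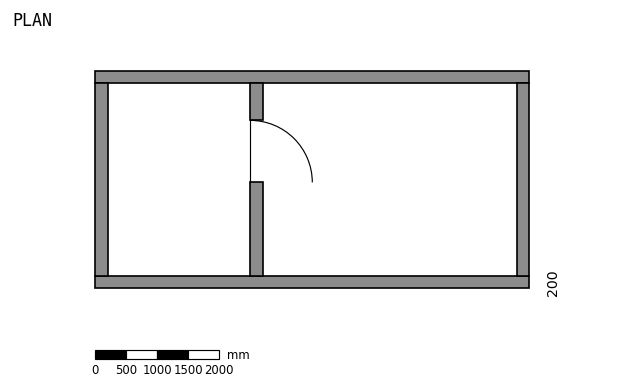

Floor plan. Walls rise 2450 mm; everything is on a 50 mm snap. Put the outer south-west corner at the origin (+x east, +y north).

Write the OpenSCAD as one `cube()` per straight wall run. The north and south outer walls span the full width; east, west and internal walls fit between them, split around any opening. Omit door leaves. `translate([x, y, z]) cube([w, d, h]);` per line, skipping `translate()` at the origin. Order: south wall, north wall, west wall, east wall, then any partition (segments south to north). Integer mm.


cube([7000, 200, 2450]);
translate([0, 3300, 0]) cube([7000, 200, 2450]);
translate([0, 200, 0]) cube([200, 3100, 2450]);
translate([6800, 200, 0]) cube([200, 3100, 2450]);
translate([2500, 200, 0]) cube([200, 1500, 2450]);
translate([2500, 2700, 0]) cube([200, 600, 2450]);


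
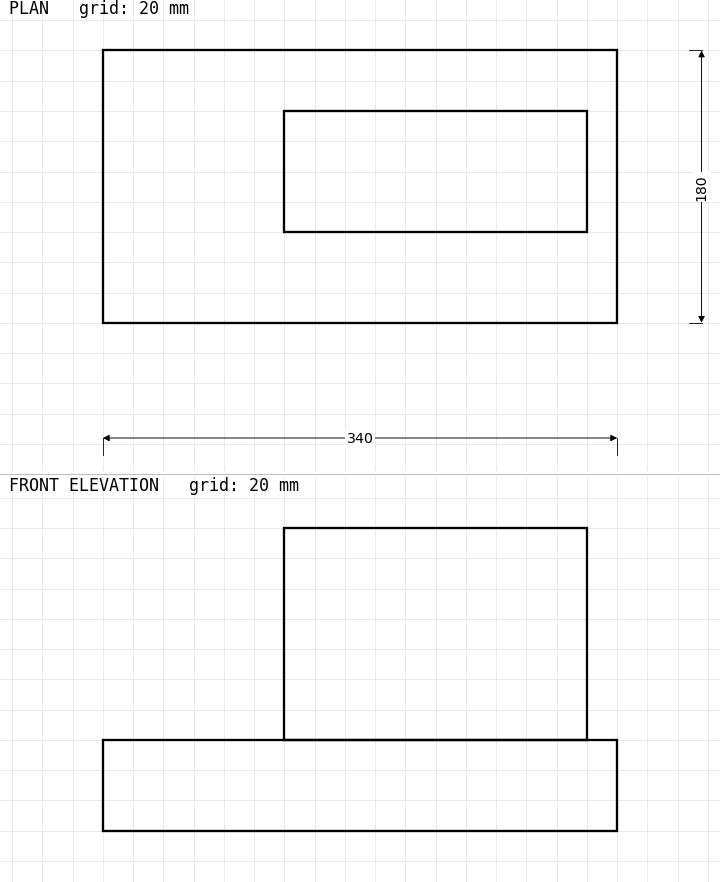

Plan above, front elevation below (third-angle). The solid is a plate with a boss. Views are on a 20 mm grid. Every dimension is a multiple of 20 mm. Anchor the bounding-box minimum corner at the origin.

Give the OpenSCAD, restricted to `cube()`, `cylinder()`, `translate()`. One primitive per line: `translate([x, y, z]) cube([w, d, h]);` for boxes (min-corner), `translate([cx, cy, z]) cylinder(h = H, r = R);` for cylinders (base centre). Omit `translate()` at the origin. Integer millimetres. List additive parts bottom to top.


cube([340, 180, 60]);
translate([120, 60, 60]) cube([200, 80, 140]);


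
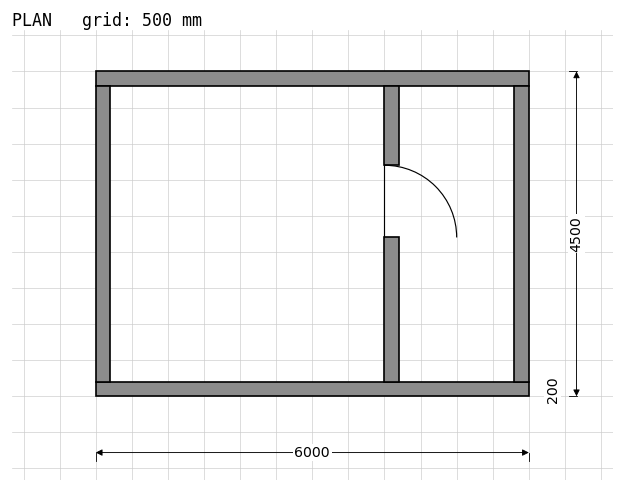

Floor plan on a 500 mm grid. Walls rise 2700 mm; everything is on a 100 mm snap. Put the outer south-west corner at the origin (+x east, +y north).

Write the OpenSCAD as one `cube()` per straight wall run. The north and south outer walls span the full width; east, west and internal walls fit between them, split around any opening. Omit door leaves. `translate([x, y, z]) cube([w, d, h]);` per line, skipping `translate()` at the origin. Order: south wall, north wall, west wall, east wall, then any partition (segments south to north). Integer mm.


cube([6000, 200, 2700]);
translate([0, 4300, 0]) cube([6000, 200, 2700]);
translate([0, 200, 0]) cube([200, 4100, 2700]);
translate([5800, 200, 0]) cube([200, 4100, 2700]);
translate([4000, 200, 0]) cube([200, 2000, 2700]);
translate([4000, 3200, 0]) cube([200, 1100, 2700]);


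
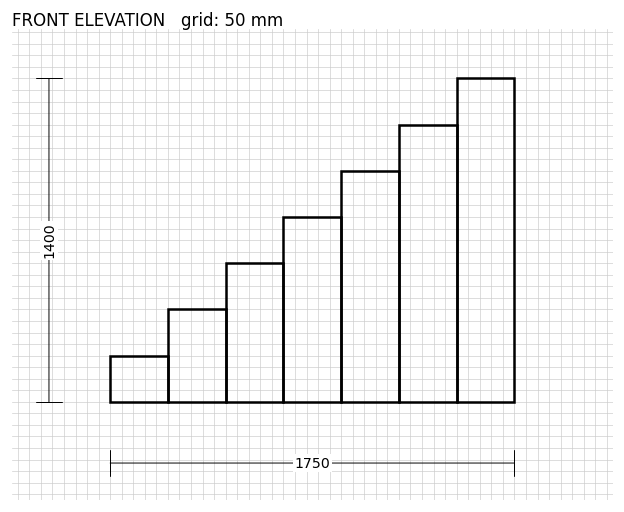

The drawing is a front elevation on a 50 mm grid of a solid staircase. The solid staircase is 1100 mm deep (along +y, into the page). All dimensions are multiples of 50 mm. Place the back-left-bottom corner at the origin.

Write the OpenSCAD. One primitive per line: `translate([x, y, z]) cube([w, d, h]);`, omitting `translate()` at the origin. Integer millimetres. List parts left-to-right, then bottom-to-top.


cube([250, 1100, 200]);
translate([250, 0, 0]) cube([250, 1100, 400]);
translate([500, 0, 0]) cube([250, 1100, 600]);
translate([750, 0, 0]) cube([250, 1100, 800]);
translate([1000, 0, 0]) cube([250, 1100, 1000]);
translate([1250, 0, 0]) cube([250, 1100, 1200]);
translate([1500, 0, 0]) cube([250, 1100, 1400]);


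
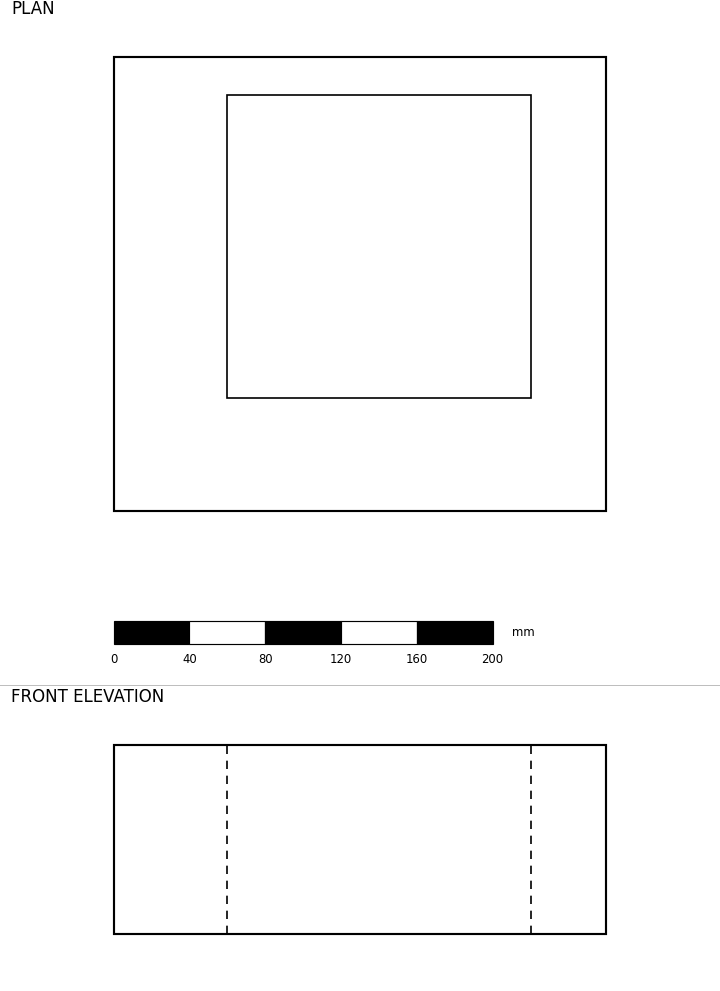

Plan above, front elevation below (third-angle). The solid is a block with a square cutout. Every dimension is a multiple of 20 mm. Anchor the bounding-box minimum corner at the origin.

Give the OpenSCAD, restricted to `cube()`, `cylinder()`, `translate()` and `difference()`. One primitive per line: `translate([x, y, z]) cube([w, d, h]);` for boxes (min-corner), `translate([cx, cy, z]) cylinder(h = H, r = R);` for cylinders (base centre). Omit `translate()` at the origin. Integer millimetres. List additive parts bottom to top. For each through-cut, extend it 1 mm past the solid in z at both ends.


difference() {
  cube([260, 240, 100]);
  translate([60, 60, -1]) cube([160, 160, 102]);
}


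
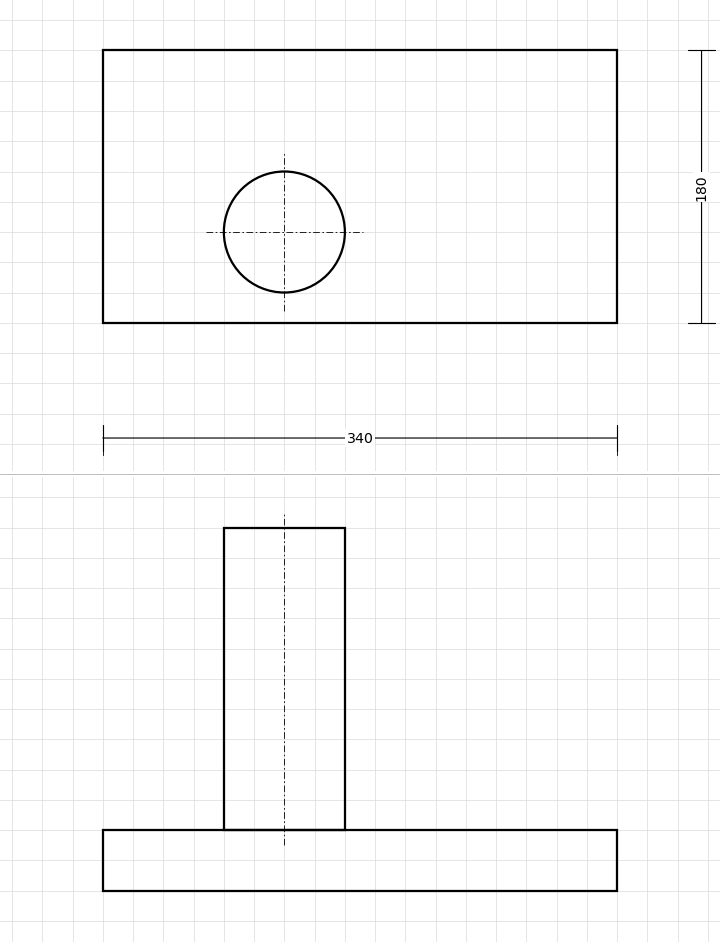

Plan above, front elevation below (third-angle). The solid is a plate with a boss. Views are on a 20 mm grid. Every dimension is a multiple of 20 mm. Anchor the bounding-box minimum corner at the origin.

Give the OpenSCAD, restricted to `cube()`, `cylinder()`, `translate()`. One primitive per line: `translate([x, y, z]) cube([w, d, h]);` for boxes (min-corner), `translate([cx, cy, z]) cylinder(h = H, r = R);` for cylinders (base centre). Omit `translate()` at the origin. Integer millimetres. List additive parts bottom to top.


cube([340, 180, 40]);
translate([120, 60, 40]) cylinder(h = 200, r = 40);


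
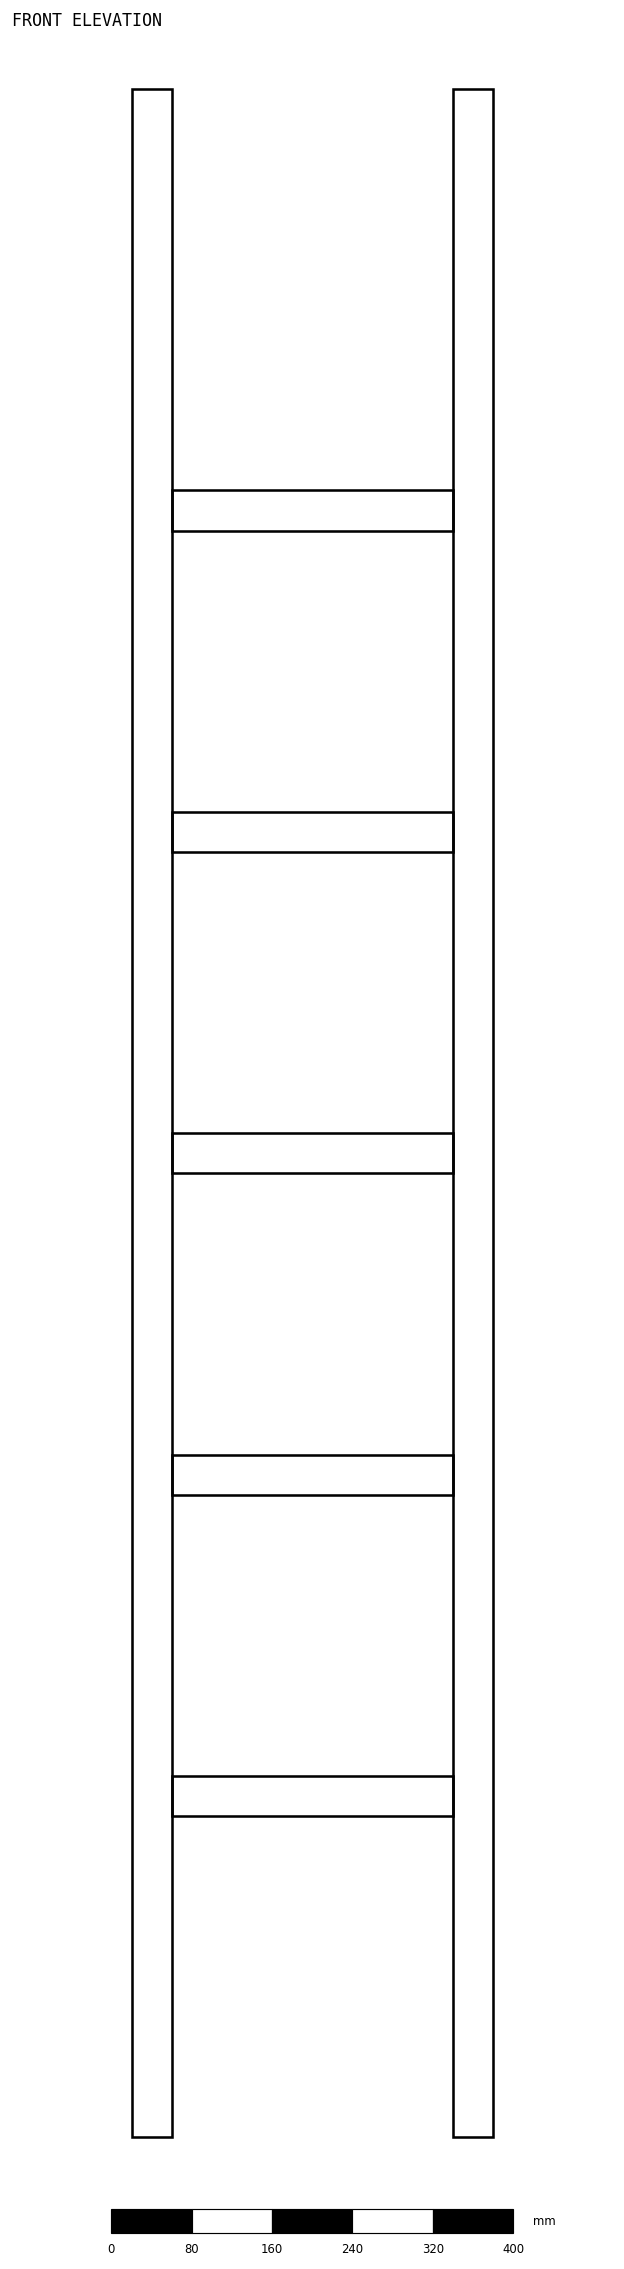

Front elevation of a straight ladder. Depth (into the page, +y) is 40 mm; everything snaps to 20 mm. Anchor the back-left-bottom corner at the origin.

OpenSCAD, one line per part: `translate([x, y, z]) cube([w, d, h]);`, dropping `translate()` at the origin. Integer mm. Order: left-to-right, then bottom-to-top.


cube([40, 40, 2040]);
translate([40, 0, 320]) cube([280, 40, 40]);
translate([40, 0, 640]) cube([280, 40, 40]);
translate([40, 0, 960]) cube([280, 40, 40]);
translate([40, 0, 1280]) cube([280, 40, 40]);
translate([40, 0, 1600]) cube([280, 40, 40]);
translate([320, 0, 0]) cube([40, 40, 2040]);
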